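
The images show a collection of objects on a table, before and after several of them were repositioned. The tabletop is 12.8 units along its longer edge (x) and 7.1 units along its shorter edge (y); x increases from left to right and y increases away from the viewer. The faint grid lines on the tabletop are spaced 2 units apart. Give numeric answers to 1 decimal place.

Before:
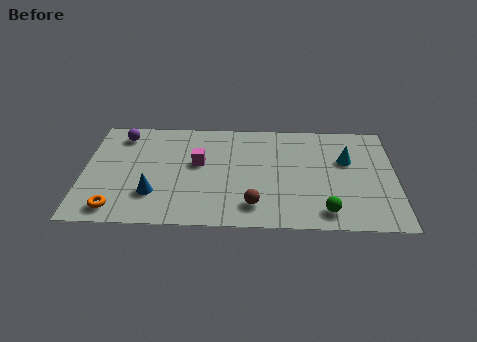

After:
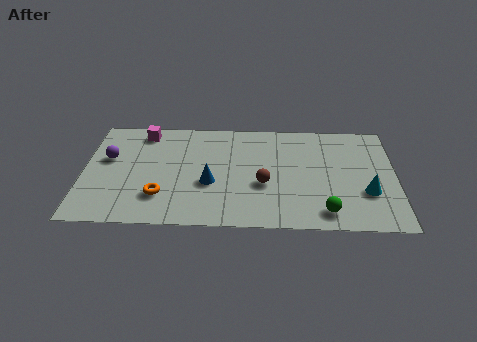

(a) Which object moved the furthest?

the magenta cube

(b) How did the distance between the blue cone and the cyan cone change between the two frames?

-1.9

The distance was about 8.3 in the first image and 6.4 in the second, so they moved 1.9 units closer together.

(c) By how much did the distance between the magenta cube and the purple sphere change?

-1.4

Before: roughly 3.7 units apart; after: 2.3. That's 1.4 units closer together.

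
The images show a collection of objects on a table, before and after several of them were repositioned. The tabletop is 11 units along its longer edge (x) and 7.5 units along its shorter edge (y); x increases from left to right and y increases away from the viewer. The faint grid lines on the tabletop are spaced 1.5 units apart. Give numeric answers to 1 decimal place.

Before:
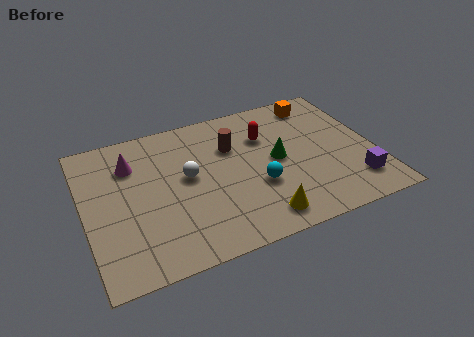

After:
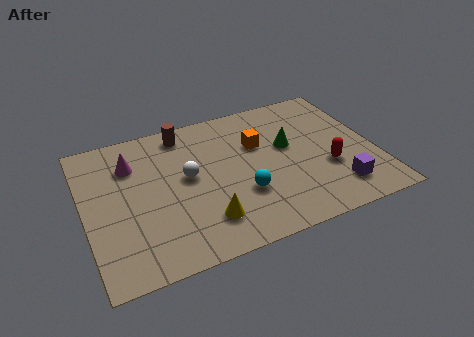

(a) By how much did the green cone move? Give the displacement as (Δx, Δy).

(0.5, 0.6)

The green cone started near (7.3, 3.8) and ended near (7.8, 4.4).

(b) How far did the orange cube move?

2.9

The orange cube was near (9.2, 6.4) before and (6.7, 4.9) after, so it travelled √(2.5² + 1.5²) ≈ 2.9 units.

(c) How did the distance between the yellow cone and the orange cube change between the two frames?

-2.0

They were about 6.0 units apart before and 4.0 after — 2.0 units closer together.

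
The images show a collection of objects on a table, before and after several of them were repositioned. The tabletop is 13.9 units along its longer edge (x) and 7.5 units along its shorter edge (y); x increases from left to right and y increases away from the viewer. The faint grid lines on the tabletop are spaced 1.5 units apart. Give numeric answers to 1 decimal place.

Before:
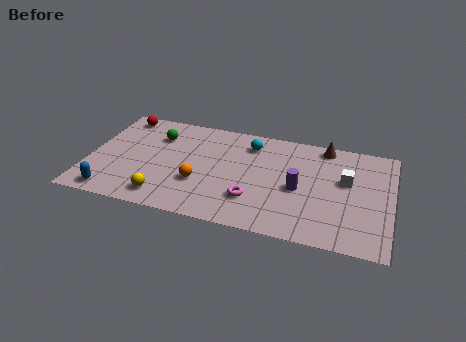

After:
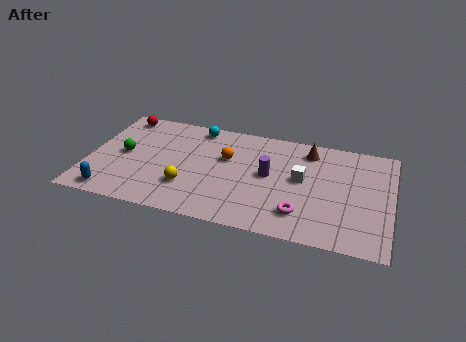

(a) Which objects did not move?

the red sphere and the blue capsule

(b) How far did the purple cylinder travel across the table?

1.5

The purple cylinder was near (9.7, 3.4) before and (8.3, 4.0) after, so it travelled √(1.4² + 0.6²) ≈ 1.5 units.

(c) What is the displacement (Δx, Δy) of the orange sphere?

(1.1, 2.1)

The orange sphere started near (5.2, 2.6) and ended near (6.3, 4.7).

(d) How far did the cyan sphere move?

2.6

The cyan sphere moved from about (7.3, 6.0) to (4.8, 6.6), a distance of √(2.5² + 0.6²) ≈ 2.6.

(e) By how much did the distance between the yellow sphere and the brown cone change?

-2.3

They were about 8.9 units apart before and 6.6 after — 2.3 units closer together.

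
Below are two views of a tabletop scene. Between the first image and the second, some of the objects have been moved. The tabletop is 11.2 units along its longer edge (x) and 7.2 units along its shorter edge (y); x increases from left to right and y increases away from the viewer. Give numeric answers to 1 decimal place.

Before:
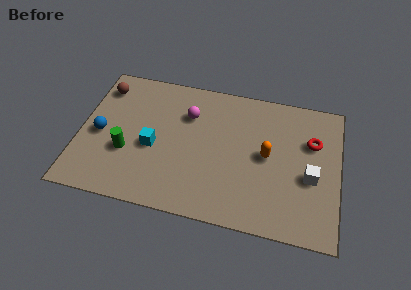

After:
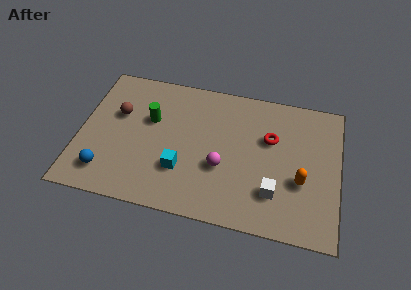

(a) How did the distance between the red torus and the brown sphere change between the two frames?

-2.7

The distance was about 9.3 in the first image and 6.6 in the second, so they moved 2.7 units closer together.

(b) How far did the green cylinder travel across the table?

2.1

From (2.1, 2.6) to (3.0, 4.5), the green cylinder covered √(0.9² + 1.9²) ≈ 2.1 units.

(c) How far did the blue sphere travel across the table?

1.9

The blue sphere was near (0.9, 3.3) before and (1.3, 1.4) after, so it travelled √(0.4² + 1.9²) ≈ 1.9 units.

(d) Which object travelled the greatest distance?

the magenta sphere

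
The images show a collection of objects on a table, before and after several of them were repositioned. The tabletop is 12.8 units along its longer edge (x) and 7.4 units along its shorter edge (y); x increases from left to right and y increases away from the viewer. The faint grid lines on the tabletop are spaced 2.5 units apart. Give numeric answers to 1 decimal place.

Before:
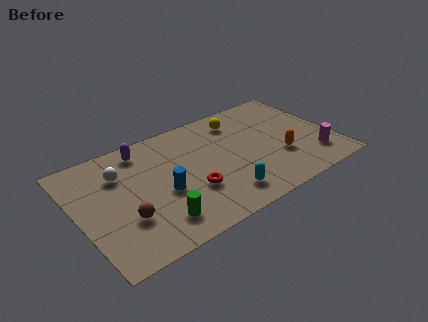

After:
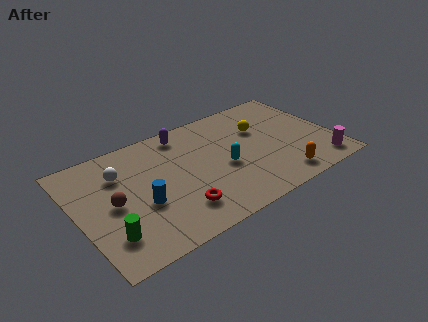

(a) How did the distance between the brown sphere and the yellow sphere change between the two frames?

+0.5

Before: roughly 7.3 units apart; after: 7.8. That's 0.5 units further apart.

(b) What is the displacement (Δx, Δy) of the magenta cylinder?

(0.2, -0.6)

The magenta cylinder was at about (11.6, 1.7) and moved to about (11.8, 1.1).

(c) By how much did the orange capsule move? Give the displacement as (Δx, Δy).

(-0.3, -1.4)

From the two frames, the orange capsule sits at roughly (10.0, 2.5) before and (9.7, 1.1) after.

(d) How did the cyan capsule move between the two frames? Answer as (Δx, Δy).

(0.4, 1.8)

The cyan capsule was at about (6.8, 1.4) and moved to about (7.2, 3.2).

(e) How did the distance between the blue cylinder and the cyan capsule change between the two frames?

+1.0

Before: roughly 3.2 units apart; after: 4.2. That's 1.0 units further apart.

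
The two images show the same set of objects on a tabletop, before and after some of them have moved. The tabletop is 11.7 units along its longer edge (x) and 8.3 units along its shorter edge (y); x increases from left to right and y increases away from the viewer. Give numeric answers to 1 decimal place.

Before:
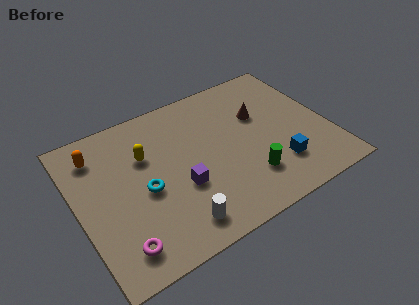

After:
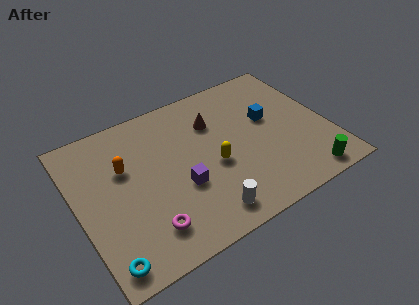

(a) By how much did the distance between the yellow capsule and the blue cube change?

-3.4

Before: roughly 6.6 units apart; after: 3.2. That's 3.4 units closer together.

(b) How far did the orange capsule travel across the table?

1.7

From (1.2, 6.6) to (2.3, 5.3), the orange capsule covered √(1.1² + 1.3²) ≈ 1.7 units.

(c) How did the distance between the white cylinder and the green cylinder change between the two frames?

+1.1

They were about 3.6 units apart before and 4.7 after — 1.1 units further apart.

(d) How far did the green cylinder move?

2.8

The green cylinder was near (7.6, 2.1) before and (10.1, 0.9) after, so it travelled √(2.5² + 1.2²) ≈ 2.8 units.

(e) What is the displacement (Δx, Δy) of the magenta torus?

(1.3, 0.3)

From the two frames, the magenta torus sits at roughly (1.5, 1.4) before and (2.8, 1.7) after.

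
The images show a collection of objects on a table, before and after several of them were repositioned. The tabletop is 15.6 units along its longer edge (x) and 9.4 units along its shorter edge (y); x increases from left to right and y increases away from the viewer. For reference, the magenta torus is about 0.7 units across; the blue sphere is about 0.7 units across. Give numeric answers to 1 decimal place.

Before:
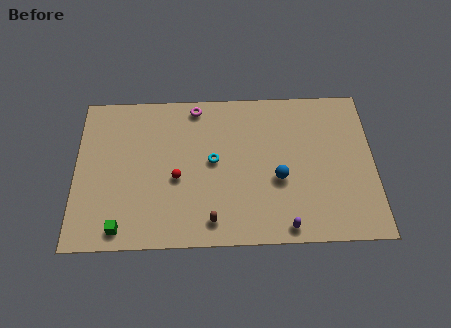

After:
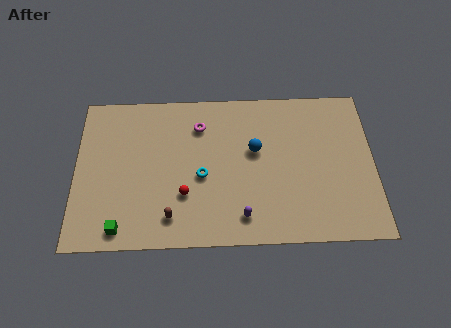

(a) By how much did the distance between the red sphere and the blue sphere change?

-0.8

They were about 5.3 units apart before and 4.5 after — 0.8 units closer together.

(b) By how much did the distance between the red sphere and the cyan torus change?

-0.7

Before: roughly 2.1 units apart; after: 1.4. That's 0.7 units closer together.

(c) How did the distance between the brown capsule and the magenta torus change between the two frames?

-1.3

Before: roughly 7.0 units apart; after: 5.7. That's 1.3 units closer together.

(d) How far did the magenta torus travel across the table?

1.2

The magenta torus was near (6.3, 8.4) before and (6.5, 7.2) after, so it travelled √(0.2² + 1.2²) ≈ 1.2 units.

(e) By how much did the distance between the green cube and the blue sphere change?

-0.3

They were about 8.6 units apart before and 8.3 after — 0.3 units closer together.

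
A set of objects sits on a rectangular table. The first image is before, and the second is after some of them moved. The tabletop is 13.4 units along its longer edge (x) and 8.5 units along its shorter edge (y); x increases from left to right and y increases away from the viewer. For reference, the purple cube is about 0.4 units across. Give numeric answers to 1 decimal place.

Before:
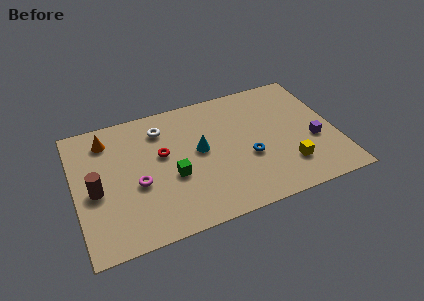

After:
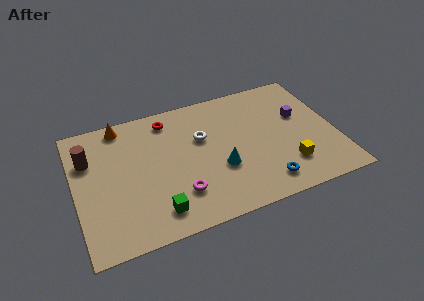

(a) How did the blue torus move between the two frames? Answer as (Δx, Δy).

(0.6, -1.9)

The blue torus started near (8.8, 3.3) and ended near (9.4, 1.4).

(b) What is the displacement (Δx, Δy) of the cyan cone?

(0.9, -1.5)

The cyan cone was at about (6.4, 4.6) and moved to about (7.3, 3.1).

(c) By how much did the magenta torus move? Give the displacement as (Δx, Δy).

(2.0, -1.3)

The magenta torus was at about (3.1, 3.5) and moved to about (5.1, 2.2).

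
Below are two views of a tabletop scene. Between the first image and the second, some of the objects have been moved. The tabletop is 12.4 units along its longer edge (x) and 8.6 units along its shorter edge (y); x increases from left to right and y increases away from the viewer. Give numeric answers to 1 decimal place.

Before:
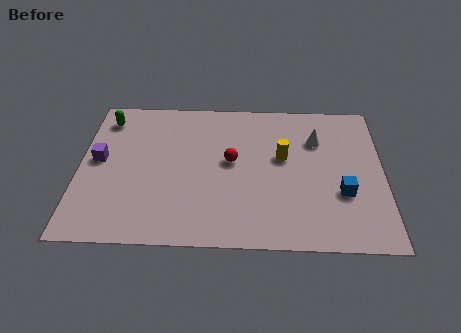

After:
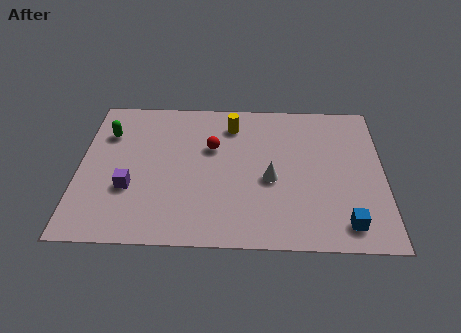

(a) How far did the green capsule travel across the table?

0.9

The green capsule moved from about (1.0, 7.1) to (1.1, 6.2), a distance of √(0.1² + 0.9²) ≈ 0.9.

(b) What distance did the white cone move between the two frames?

3.1

The white cone moved from about (9.7, 6.1) to (7.8, 3.7), a distance of √(1.9² + 2.4²) ≈ 3.1.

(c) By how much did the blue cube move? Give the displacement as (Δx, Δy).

(0.1, -1.7)

From the two frames, the blue cube sits at roughly (10.7, 3.0) before and (10.8, 1.3) after.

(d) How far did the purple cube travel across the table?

2.1

From (0.8, 4.6) to (2.1, 3.0), the purple cube covered √(1.3² + 1.6²) ≈ 2.1 units.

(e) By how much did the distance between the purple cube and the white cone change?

-3.3

The distance was about 9.0 in the first image and 5.7 in the second, so they moved 3.3 units closer together.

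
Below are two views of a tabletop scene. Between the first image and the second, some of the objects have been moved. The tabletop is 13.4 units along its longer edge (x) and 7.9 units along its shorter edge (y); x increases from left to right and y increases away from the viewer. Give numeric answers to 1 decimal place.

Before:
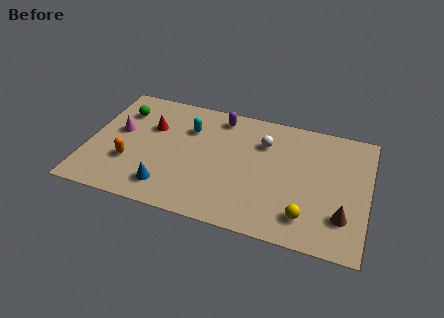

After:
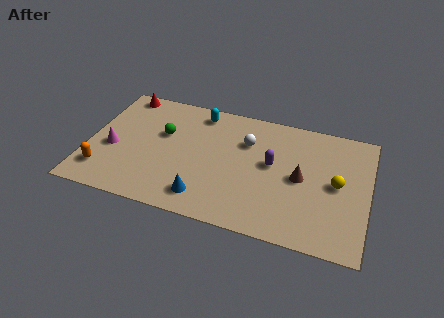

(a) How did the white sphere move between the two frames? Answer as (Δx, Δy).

(-0.8, -0.2)

The white sphere was at about (8.3, 5.7) and moved to about (7.5, 5.5).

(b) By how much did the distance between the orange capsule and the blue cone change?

+2.7

Before: roughly 2.2 units apart; after: 4.9. That's 2.7 units further apart.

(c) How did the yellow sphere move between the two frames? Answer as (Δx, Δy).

(1.3, 2.4)

The yellow sphere was at about (10.6, 1.6) and moved to about (11.9, 4.0).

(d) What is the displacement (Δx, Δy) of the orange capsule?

(-1.2, -0.9)

The orange capsule started near (2.1, 2.6) and ended near (0.9, 1.7).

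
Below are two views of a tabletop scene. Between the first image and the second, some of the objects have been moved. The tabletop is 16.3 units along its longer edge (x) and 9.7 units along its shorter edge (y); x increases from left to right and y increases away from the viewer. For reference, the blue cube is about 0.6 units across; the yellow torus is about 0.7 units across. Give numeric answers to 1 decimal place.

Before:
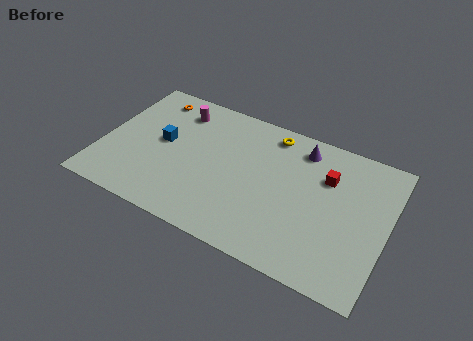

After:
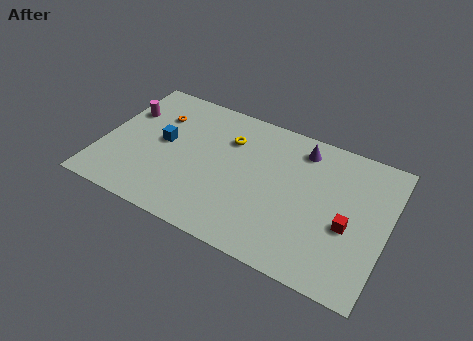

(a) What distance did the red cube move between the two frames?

3.1

From (12.7, 6.7) to (14.2, 4.0), the red cube covered √(1.5² + 2.7²) ≈ 3.1 units.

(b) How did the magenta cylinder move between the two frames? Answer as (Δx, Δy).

(-2.9, -1.2)

The magenta cylinder was at about (3.9, 7.8) and moved to about (1.0, 6.6).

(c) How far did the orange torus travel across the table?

1.3

From (2.3, 8.2) to (2.8, 7.0), the orange torus covered √(0.5² + 1.2²) ≈ 1.3 units.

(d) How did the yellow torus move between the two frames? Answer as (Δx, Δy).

(-2.3, -1.4)

The yellow torus was at about (9.3, 8.4) and moved to about (7.0, 7.0).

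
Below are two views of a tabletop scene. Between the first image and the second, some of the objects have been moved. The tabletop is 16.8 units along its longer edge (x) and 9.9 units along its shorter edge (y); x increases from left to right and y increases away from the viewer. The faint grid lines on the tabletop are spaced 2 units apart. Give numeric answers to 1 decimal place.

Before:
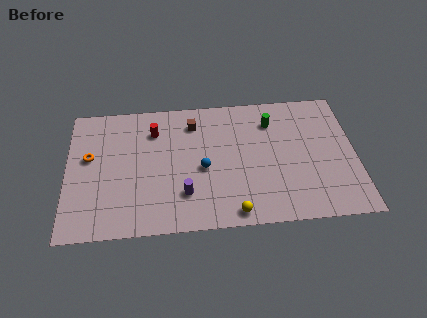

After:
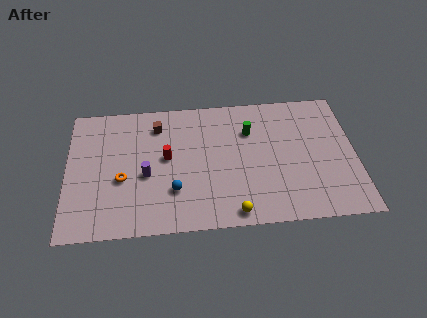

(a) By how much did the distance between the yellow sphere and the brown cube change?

+0.9

They were about 7.2 units apart before and 8.1 after — 0.9 units further apart.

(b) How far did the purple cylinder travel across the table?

2.7

The purple cylinder moved from about (6.8, 2.6) to (4.6, 4.2), a distance of √(2.2² + 1.6²) ≈ 2.7.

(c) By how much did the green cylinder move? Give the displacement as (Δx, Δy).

(-1.3, -0.6)

The green cylinder started near (12.0, 7.6) and ended near (10.7, 7.0).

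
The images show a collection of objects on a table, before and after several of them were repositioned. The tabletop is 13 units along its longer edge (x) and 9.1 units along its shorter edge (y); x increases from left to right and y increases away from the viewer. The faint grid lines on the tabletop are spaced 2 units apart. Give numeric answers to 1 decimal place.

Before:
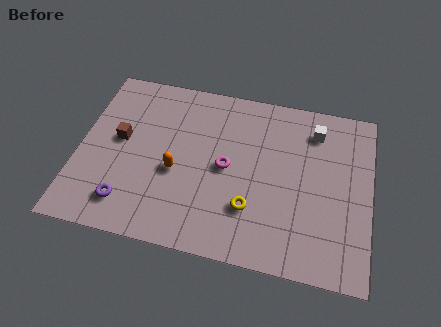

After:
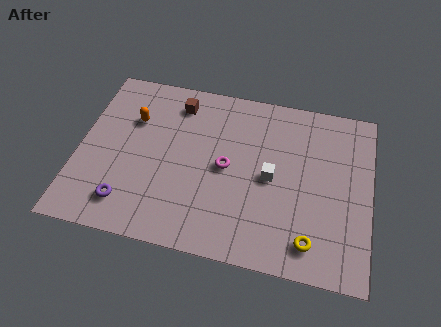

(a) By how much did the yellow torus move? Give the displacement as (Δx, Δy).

(2.7, -1.1)

From the two frames, the yellow torus sits at roughly (7.8, 2.6) before and (10.5, 1.5) after.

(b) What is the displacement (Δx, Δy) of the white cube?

(-1.8, -2.9)

The white cube was at about (10.4, 7.3) and moved to about (8.6, 4.4).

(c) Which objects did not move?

the purple torus and the magenta torus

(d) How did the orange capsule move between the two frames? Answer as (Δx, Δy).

(-2.1, 2.4)

From the two frames, the orange capsule sits at roughly (4.4, 3.8) before and (2.3, 6.2) after.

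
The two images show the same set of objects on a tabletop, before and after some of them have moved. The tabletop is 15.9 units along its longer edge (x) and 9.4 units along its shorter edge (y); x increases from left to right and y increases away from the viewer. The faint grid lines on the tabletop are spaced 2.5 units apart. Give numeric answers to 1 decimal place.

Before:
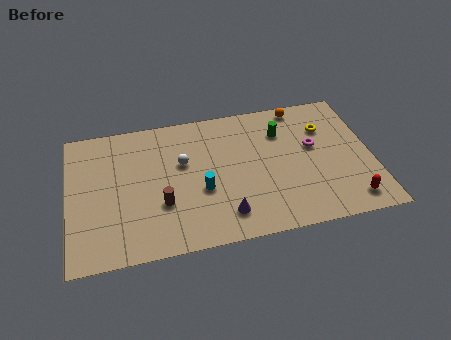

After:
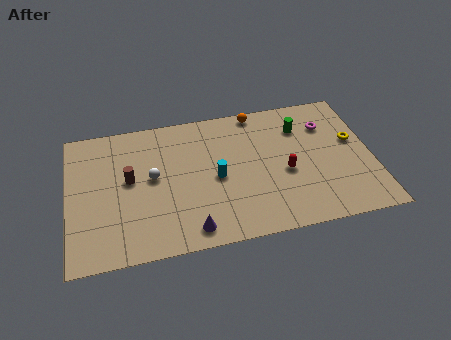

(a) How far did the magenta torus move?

1.6

The magenta torus moved from about (12.9, 5.5) to (13.7, 6.9), a distance of √(0.8² + 1.4²) ≈ 1.6.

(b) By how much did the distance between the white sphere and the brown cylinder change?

-1.7

Before: roughly 2.9 units apart; after: 1.2. That's 1.7 units closer together.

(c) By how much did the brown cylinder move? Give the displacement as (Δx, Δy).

(-1.6, 2.0)

From the two frames, the brown cylinder sits at roughly (4.8, 3.2) before and (3.2, 5.2) after.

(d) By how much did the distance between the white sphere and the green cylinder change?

+2.7

The distance was about 5.4 in the first image and 8.1 in the second, so they moved 2.7 units further apart.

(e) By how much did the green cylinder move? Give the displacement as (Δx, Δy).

(1.0, 0.1)

The green cylinder was at about (11.3, 6.9) and moved to about (12.3, 7.0).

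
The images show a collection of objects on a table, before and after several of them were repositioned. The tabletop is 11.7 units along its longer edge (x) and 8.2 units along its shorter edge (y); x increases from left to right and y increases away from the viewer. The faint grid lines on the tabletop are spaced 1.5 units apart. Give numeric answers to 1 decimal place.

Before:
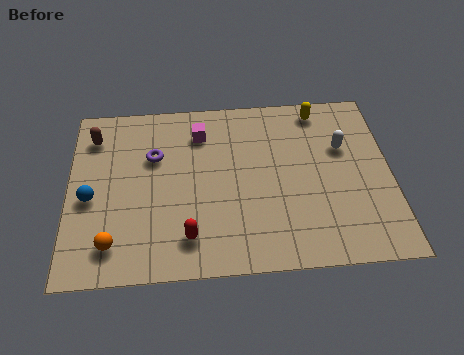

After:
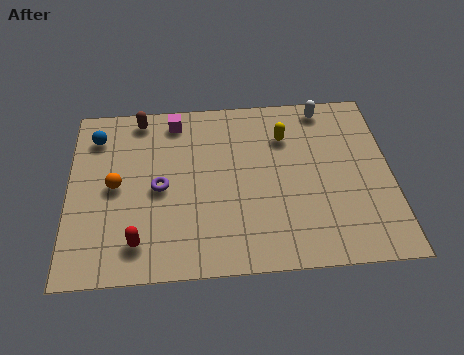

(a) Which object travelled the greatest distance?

the blue sphere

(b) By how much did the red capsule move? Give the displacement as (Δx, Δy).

(-1.8, -0.1)

The red capsule was at about (4.3, 1.6) and moved to about (2.5, 1.5).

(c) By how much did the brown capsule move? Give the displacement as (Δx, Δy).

(1.7, 0.8)

The brown capsule started near (0.9, 6.5) and ended near (2.6, 7.3).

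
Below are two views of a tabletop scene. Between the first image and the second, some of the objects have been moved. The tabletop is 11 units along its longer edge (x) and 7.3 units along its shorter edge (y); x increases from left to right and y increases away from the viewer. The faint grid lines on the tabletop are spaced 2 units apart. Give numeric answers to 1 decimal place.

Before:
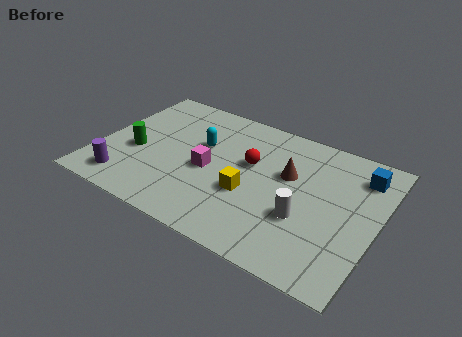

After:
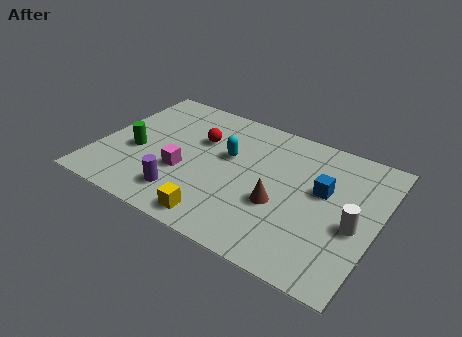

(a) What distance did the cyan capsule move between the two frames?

1.1

The cyan capsule moved from about (3.9, 4.5) to (5.0, 4.4), a distance of √(1.1² + 0.1²) ≈ 1.1.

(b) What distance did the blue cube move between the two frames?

2.0

The blue cube moved from about (10.1, 5.8) to (8.8, 4.3), a distance of √(1.3² + 1.5²) ≈ 2.0.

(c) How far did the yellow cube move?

2.1

The yellow cube was near (6.1, 2.8) before and (5.2, 0.9) after, so it travelled √(0.9² + 1.9²) ≈ 2.1 units.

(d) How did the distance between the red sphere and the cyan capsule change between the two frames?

-0.7

They were about 2.0 units apart before and 1.3 after — 0.7 units closer together.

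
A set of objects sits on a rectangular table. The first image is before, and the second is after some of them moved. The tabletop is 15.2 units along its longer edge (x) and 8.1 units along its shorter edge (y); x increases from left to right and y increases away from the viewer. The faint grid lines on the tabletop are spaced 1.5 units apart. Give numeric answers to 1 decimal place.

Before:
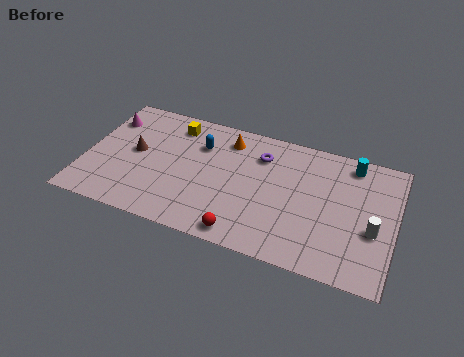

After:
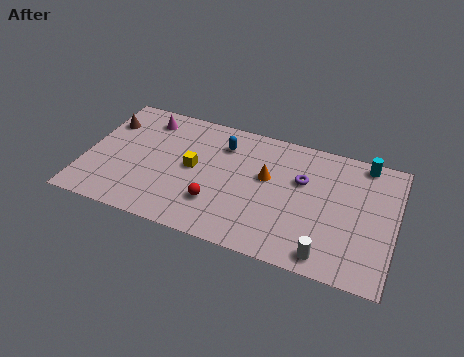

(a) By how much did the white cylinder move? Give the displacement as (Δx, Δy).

(-2.1, -2.2)

The white cylinder started near (14.2, 3.2) and ended near (12.1, 1.0).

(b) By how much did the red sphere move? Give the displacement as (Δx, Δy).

(-1.5, 1.4)

From the two frames, the red sphere sits at roughly (8.1, 0.9) before and (6.6, 2.3) after.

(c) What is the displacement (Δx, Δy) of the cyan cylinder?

(0.6, 0.3)

The cyan cylinder was at about (12.9, 7.0) and moved to about (13.5, 7.3).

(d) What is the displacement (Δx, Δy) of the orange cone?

(2.1, -1.8)

The orange cone started near (6.8, 6.6) and ended near (8.9, 4.8).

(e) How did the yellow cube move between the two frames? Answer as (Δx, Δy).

(1.2, -2.5)

From the two frames, the yellow cube sits at roughly (4.1, 6.7) before and (5.3, 4.2) after.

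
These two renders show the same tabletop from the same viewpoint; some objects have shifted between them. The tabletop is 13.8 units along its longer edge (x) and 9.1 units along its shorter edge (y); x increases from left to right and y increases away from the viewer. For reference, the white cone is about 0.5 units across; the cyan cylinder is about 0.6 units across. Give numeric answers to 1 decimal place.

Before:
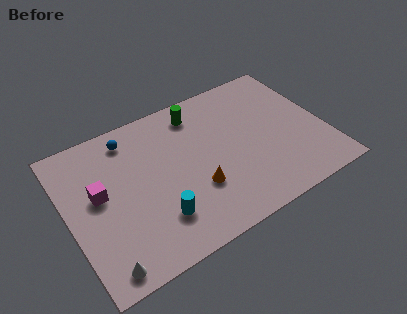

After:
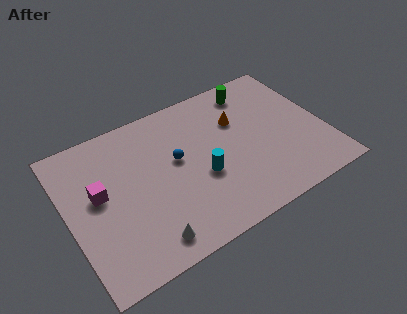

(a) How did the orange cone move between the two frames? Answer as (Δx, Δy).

(2.8, 3.1)

From the two frames, the orange cone sits at roughly (6.6, 3.0) before and (9.4, 6.1) after.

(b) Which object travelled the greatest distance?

the orange cone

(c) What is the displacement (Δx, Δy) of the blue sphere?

(2.2, -2.5)

From the two frames, the blue sphere sits at roughly (3.7, 7.7) before and (5.9, 5.2) after.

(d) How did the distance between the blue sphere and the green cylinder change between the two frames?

+1.5

Before: roughly 3.7 units apart; after: 5.2. That's 1.5 units further apart.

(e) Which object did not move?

the magenta cube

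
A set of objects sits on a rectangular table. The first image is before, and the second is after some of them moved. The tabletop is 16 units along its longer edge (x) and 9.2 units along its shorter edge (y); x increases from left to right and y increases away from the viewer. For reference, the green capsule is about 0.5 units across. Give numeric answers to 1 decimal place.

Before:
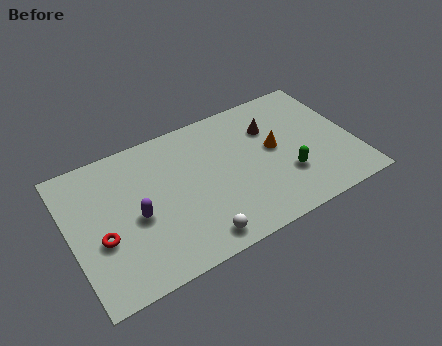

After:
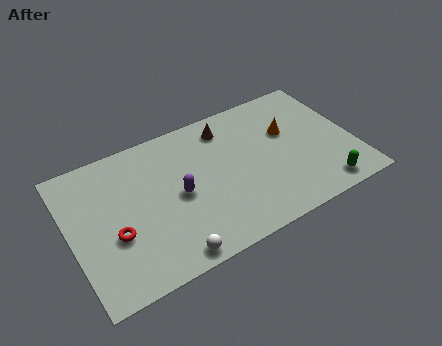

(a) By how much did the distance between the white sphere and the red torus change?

-1.8

They were about 5.5 units apart before and 3.7 after — 1.8 units closer together.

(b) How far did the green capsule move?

2.5

The green capsule moved from about (12.0, 2.9) to (13.8, 1.2), a distance of √(1.8² + 1.7²) ≈ 2.5.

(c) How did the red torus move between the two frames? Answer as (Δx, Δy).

(0.7, -0.1)

From the two frames, the red torus sits at roughly (1.6, 3.6) before and (2.3, 3.5) after.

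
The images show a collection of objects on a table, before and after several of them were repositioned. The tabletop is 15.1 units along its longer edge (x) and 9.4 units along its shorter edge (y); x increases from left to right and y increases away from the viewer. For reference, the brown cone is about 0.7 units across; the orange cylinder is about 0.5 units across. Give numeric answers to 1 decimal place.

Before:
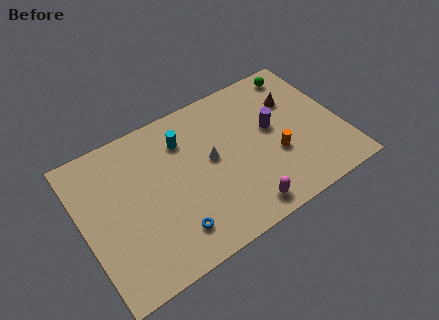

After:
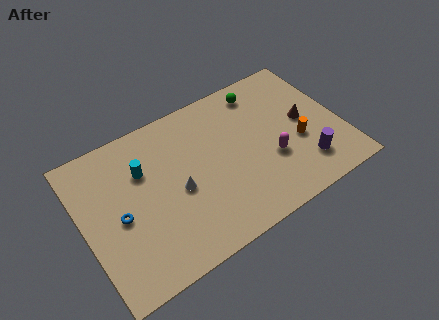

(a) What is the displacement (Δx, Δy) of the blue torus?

(-2.7, 2.4)

The blue torus started near (4.7, 1.9) and ended near (2.0, 4.3).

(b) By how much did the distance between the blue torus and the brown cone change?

+1.9

Before: roughly 9.2 units apart; after: 11.1. That's 1.9 units further apart.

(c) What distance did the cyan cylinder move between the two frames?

2.6

The cyan cylinder moved from about (6.2, 7.1) to (3.7, 6.4), a distance of √(2.5² + 0.7²) ≈ 2.6.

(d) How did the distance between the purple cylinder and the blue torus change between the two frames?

+3.5

They were about 7.3 units apart before and 10.8 after — 3.5 units further apart.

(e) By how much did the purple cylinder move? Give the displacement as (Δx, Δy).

(1.4, -3.2)

The purple cylinder started near (11.2, 5.3) and ended near (12.6, 2.1).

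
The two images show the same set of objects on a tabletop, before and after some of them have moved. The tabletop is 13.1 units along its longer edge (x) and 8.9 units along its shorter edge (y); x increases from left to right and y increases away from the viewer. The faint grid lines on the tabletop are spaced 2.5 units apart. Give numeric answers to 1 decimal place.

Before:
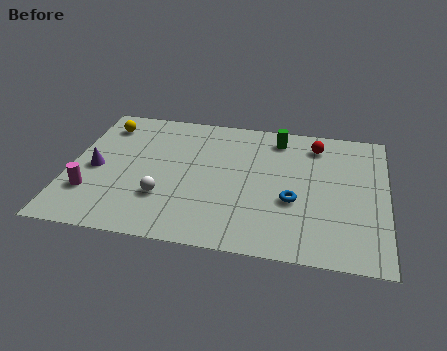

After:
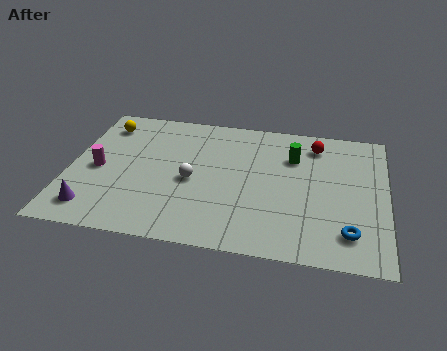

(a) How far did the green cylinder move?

1.4

The green cylinder moved from about (8.5, 7.5) to (9.2, 6.3), a distance of √(0.7² + 1.2²) ≈ 1.4.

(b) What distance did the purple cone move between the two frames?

2.6

The purple cone was near (1.1, 4.1) before and (1.2, 1.5) after, so it travelled √(0.1² + 2.6²) ≈ 2.6 units.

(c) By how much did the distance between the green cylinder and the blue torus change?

+0.9

Before: roughly 4.2 units apart; after: 5.1. That's 0.9 units further apart.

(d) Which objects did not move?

the yellow sphere and the red sphere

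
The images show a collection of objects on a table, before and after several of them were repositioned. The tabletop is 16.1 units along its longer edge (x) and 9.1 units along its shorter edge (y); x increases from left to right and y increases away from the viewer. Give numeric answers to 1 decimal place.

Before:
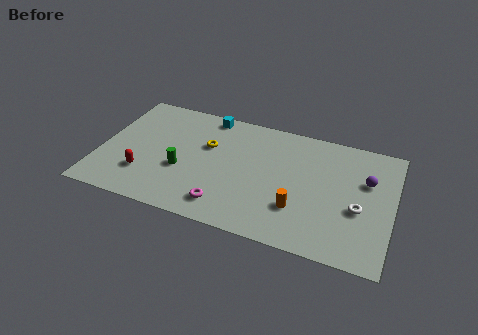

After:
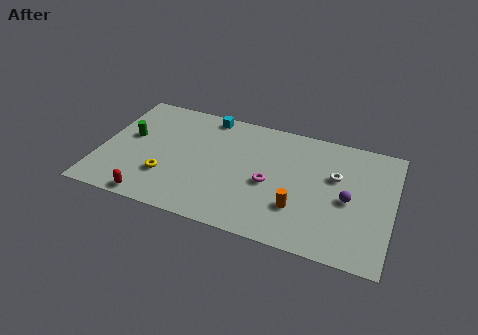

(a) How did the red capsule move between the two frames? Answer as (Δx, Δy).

(0.6, -1.7)

From the two frames, the red capsule sits at roughly (2.6, 2.5) before and (3.2, 0.8) after.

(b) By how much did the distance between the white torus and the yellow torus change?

+0.8

The distance was about 8.8 in the first image and 9.6 in the second, so they moved 0.8 units further apart.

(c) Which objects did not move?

the orange cylinder and the cyan cube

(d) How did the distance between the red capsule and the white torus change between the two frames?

-0.9

They were about 11.8 units apart before and 10.9 after — 0.9 units closer together.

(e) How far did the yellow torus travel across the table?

3.7

The yellow torus was near (5.8, 5.8) before and (3.8, 2.7) after, so it travelled √(2.0² + 3.1²) ≈ 3.7 units.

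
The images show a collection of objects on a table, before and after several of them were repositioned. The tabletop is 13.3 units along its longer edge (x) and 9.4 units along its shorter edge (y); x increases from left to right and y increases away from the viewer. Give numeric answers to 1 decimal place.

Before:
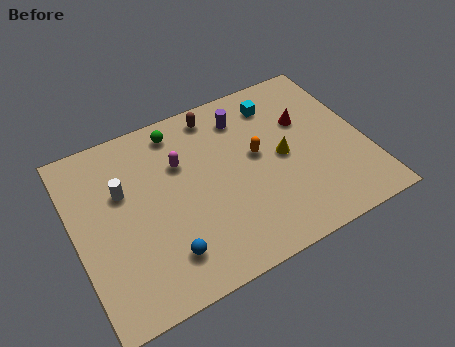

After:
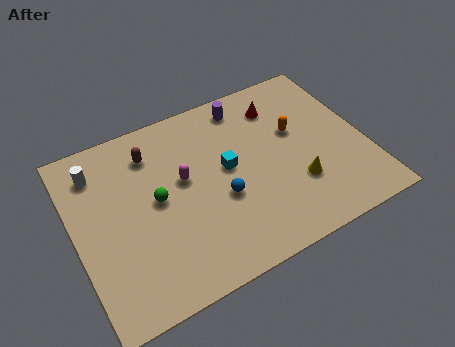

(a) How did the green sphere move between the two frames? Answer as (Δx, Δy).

(-1.4, -3.2)

From the two frames, the green sphere sits at roughly (5.1, 8.1) before and (3.7, 4.9) after.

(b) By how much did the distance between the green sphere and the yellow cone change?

+0.9

The distance was about 5.6 in the first image and 6.5 in the second, so they moved 0.9 units further apart.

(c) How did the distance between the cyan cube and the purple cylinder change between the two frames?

+1.7

They were about 1.6 units apart before and 3.3 after — 1.7 units further apart.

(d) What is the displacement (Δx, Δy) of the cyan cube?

(-2.7, -2.5)

The cyan cube started near (9.7, 7.6) and ended near (7.0, 5.1).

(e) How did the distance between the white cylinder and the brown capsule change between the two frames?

-2.6

The distance was about 5.1 in the first image and 2.5 in the second, so they moved 2.6 units closer together.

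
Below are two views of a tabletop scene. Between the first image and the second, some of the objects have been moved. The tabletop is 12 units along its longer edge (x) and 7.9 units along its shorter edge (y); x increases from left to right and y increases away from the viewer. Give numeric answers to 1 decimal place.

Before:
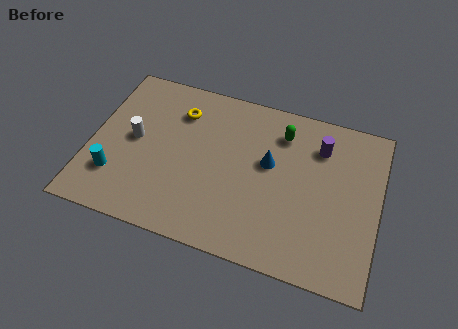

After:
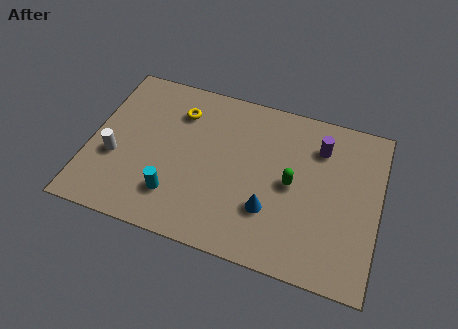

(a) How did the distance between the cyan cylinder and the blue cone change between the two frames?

-2.8

The distance was about 6.7 in the first image and 3.9 in the second, so they moved 2.8 units closer together.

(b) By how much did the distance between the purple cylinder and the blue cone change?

+1.6

They were about 2.4 units apart before and 4.0 after — 1.6 units further apart.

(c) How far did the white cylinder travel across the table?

1.3

The white cylinder was near (1.8, 4.1) before and (1.1, 3.0) after, so it travelled √(0.7² + 1.1²) ≈ 1.3 units.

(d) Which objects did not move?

the purple cylinder and the yellow torus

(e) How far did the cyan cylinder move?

2.5

The cyan cylinder moved from about (1.2, 2.1) to (3.7, 1.9), a distance of √(2.5² + 0.2²) ≈ 2.5.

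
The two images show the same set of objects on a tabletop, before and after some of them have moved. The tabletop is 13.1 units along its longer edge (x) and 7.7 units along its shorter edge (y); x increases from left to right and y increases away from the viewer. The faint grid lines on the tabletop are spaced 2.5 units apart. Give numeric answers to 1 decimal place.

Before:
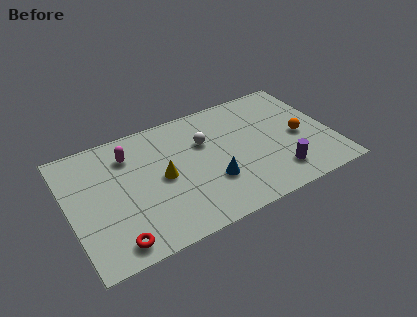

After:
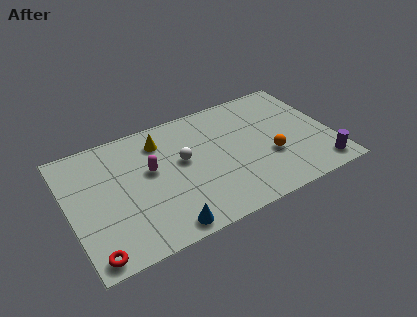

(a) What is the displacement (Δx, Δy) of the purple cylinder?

(2.1, -0.5)

The purple cylinder was at about (10.1, 1.6) and moved to about (12.2, 1.1).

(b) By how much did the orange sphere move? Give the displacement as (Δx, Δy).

(-1.6, -0.7)

From the two frames, the orange sphere sits at roughly (11.5, 3.5) before and (9.9, 2.8) after.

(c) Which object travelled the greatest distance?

the blue cone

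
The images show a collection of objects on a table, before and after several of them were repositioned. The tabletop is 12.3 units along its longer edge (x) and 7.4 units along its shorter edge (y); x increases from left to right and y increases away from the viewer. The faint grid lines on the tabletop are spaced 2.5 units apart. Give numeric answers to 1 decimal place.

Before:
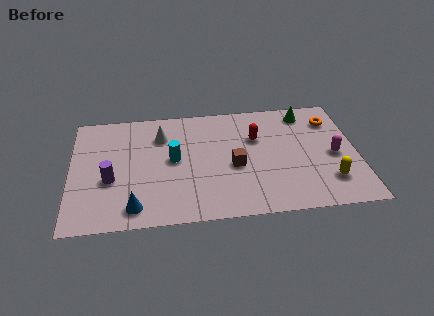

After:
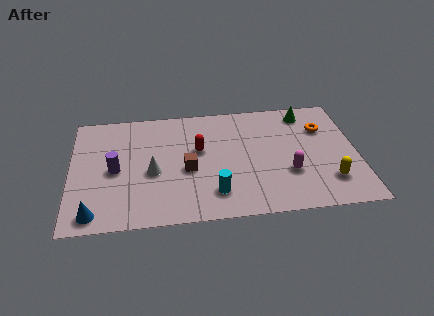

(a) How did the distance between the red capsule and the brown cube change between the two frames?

-0.7

Before: roughly 2.0 units apart; after: 1.3. That's 0.7 units closer together.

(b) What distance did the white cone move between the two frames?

2.3

From (3.9, 5.5) to (3.5, 3.2), the white cone covered √(0.4² + 2.3²) ≈ 2.3 units.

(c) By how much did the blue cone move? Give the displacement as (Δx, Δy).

(-1.7, -0.2)

The blue cone was at about (2.7, 1.1) and moved to about (1.0, 0.9).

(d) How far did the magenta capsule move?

2.2

From (11.3, 3.4) to (9.3, 2.5), the magenta capsule covered √(2.0² + 0.9²) ≈ 2.2 units.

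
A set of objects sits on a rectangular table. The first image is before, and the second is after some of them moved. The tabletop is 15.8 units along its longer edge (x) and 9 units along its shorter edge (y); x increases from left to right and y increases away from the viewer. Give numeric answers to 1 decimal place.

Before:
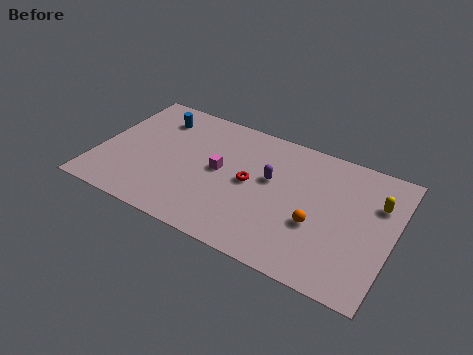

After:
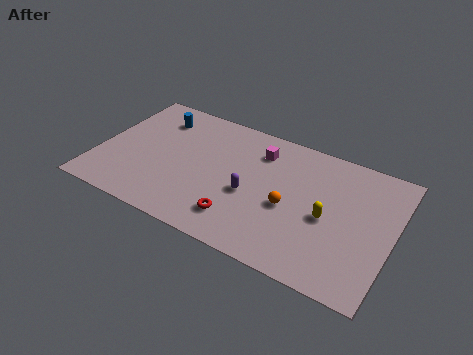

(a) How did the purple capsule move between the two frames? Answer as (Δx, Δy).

(-0.9, -1.5)

From the two frames, the purple capsule sits at roughly (9.2, 5.3) before and (8.3, 3.8) after.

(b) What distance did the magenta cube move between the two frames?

3.0

From (6.5, 4.7) to (8.4, 7.0), the magenta cube covered √(1.9² + 2.3²) ≈ 3.0 units.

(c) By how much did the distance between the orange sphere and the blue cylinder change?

-1.6

They were about 9.9 units apart before and 8.3 after — 1.6 units closer together.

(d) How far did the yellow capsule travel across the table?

3.2

The yellow capsule moved from about (14.8, 6.2) to (12.4, 4.1), a distance of √(2.4² + 2.1²) ≈ 3.2.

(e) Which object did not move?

the blue cylinder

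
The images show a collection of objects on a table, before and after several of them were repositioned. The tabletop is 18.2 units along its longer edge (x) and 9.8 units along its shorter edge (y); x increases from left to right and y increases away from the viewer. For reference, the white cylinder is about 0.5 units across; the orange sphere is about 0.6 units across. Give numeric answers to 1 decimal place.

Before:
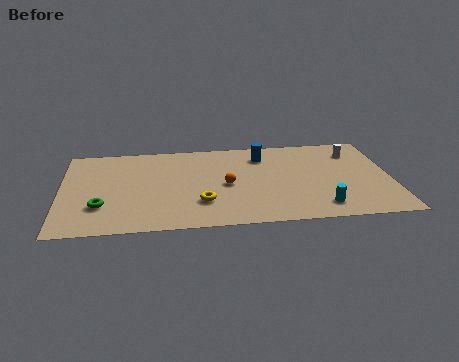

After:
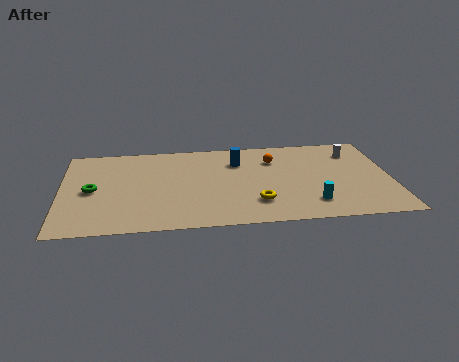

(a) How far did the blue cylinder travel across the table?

1.5

The blue cylinder moved from about (11.2, 7.7) to (9.8, 7.2), a distance of √(1.4² + 0.5²) ≈ 1.5.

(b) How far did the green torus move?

1.9

The green torus was near (2.2, 2.9) before and (1.7, 4.7) after, so it travelled √(0.5² + 1.8²) ≈ 1.9 units.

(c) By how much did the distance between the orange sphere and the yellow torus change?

+2.5

They were about 2.3 units apart before and 4.8 after — 2.5 units further apart.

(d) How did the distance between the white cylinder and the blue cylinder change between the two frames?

+1.4

The distance was about 5.1 in the first image and 6.5 in the second, so they moved 1.4 units further apart.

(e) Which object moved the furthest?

the orange sphere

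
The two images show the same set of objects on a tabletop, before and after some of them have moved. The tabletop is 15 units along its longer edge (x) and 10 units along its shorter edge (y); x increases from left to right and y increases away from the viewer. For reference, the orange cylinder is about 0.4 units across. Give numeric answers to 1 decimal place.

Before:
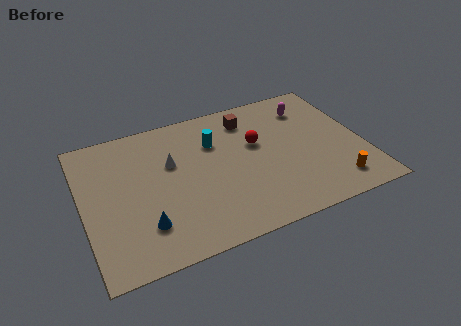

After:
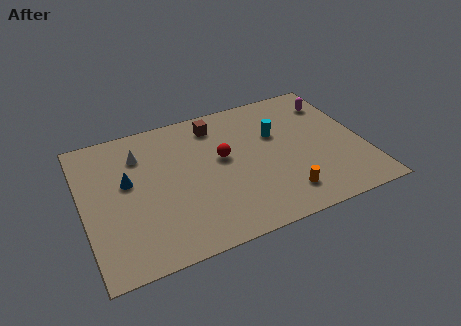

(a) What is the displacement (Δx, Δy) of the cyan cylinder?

(3.3, -0.6)

From the two frames, the cyan cylinder sits at roughly (7.2, 7.0) before and (10.5, 6.4) after.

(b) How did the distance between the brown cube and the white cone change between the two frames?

-0.5

The distance was about 4.8 in the first image and 4.3 in the second, so they moved 0.5 units closer together.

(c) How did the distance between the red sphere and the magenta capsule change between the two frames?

+3.1

The distance was about 3.5 in the first image and 6.6 in the second, so they moved 3.1 units further apart.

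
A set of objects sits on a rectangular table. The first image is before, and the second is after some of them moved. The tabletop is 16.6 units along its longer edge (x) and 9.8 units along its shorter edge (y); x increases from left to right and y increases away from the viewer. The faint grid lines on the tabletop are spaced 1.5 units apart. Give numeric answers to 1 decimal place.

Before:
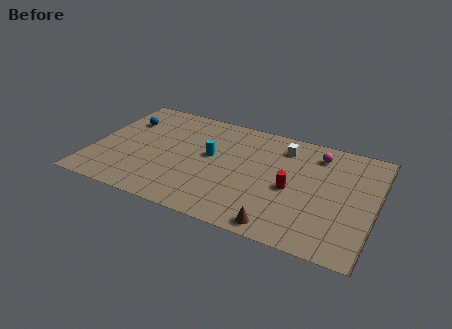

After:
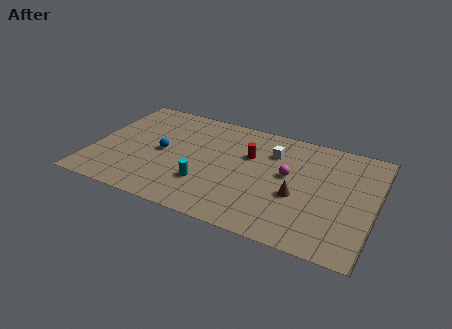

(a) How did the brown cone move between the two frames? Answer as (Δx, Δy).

(0.7, 2.9)

The brown cone started near (11.5, 1.0) and ended near (12.2, 3.9).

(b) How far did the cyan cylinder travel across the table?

2.6

The cyan cylinder moved from about (6.9, 5.5) to (6.9, 2.9), a distance of √(0.0² + 2.6²) ≈ 2.6.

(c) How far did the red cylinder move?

3.4

From (11.8, 4.4) to (9.1, 6.4), the red cylinder covered √(2.7² + 2.0²) ≈ 3.4 units.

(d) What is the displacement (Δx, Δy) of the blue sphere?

(2.6, -2.2)

The blue sphere was at about (1.5, 7.0) and moved to about (4.1, 4.8).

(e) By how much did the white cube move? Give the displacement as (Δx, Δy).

(-0.6, -0.7)

The white cube was at about (11.0, 7.9) and moved to about (10.4, 7.2).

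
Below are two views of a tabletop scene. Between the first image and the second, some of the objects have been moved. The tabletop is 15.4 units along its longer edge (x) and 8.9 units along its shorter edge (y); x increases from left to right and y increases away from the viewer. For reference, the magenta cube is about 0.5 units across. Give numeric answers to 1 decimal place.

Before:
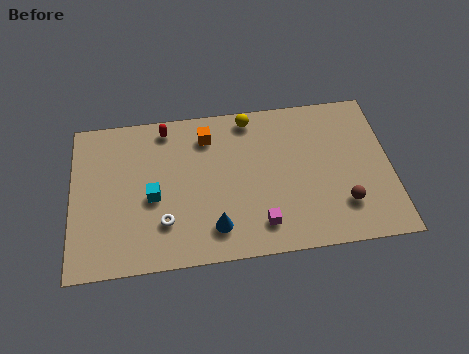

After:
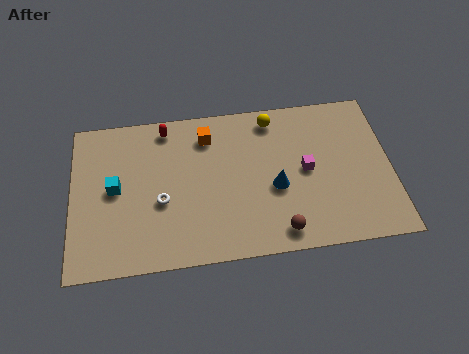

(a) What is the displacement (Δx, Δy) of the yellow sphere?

(1.1, -0.2)

From the two frames, the yellow sphere sits at roughly (8.7, 7.9) before and (9.8, 7.7) after.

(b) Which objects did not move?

the orange cube and the red capsule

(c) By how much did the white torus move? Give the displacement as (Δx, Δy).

(-0.1, 1.2)

The white torus started near (4.4, 2.4) and ended near (4.3, 3.6).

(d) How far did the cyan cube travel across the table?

1.9

The cyan cube moved from about (3.9, 3.9) to (2.1, 4.6), a distance of √(1.8² + 0.7²) ≈ 1.9.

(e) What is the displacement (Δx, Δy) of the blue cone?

(3.0, 1.9)

The blue cone started near (6.8, 1.8) and ended near (9.8, 3.7).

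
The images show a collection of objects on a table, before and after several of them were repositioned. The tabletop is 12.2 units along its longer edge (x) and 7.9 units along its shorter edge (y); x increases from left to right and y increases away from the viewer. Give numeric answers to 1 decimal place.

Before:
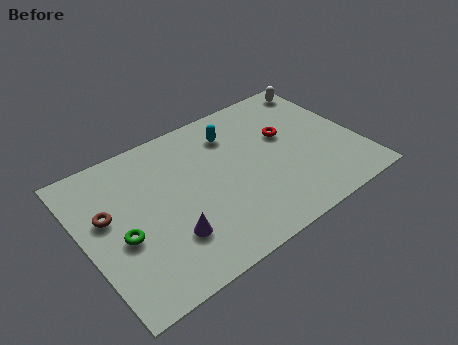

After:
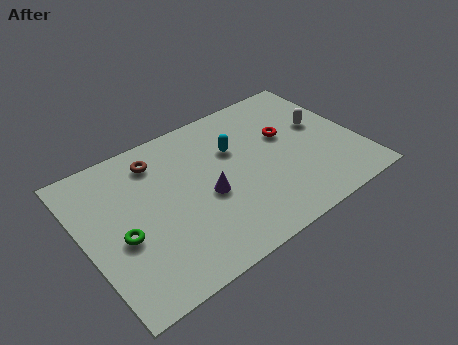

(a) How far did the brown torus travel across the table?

3.0

From (1.1, 4.7) to (3.6, 6.4), the brown torus covered √(2.5² + 1.7²) ≈ 3.0 units.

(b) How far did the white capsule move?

2.4

From (11.4, 6.9) to (10.8, 4.6), the white capsule covered √(0.6² + 2.3²) ≈ 2.4 units.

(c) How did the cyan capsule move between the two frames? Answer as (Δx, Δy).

(-0.1, -0.9)

The cyan capsule started near (7.0, 6.1) and ended near (6.9, 5.2).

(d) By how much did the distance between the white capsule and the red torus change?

-1.4

They were about 3.0 units apart before and 1.6 after — 1.4 units closer together.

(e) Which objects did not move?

the green torus and the red torus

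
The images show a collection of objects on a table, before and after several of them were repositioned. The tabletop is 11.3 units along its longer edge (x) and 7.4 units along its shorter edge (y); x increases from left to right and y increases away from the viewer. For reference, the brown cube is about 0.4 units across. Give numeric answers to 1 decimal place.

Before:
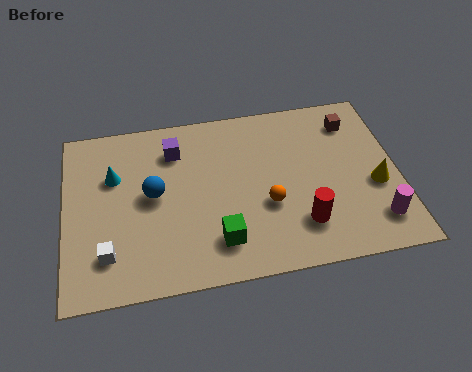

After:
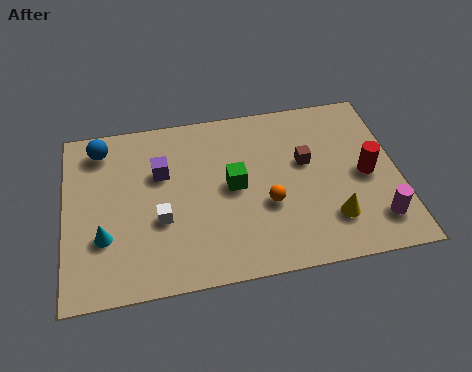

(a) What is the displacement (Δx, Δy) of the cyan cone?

(-0.4, -2.5)

The cyan cone started near (1.7, 4.9) and ended near (1.3, 2.4).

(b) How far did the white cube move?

2.1

The white cube moved from about (1.4, 1.7) to (3.2, 2.8), a distance of √(1.8² + 1.1²) ≈ 2.1.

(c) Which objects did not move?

the orange sphere and the magenta cylinder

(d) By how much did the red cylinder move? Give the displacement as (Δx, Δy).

(2.3, 1.7)

From the two frames, the red cylinder sits at roughly (7.9, 1.8) before and (10.2, 3.5) after.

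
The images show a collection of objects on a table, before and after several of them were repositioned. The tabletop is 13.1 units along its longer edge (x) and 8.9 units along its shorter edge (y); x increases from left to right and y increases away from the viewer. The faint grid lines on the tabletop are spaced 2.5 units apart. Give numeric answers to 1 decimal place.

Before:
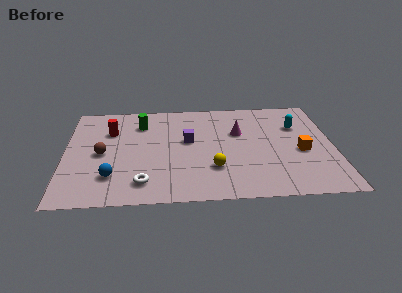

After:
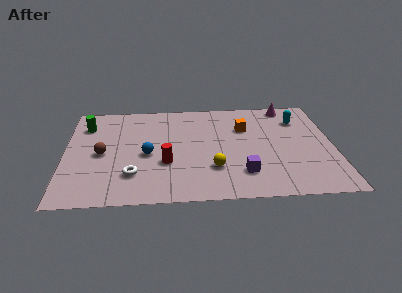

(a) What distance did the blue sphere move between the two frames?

2.5

From (2.3, 2.2) to (4.0, 4.0), the blue sphere covered √(1.7² + 1.8²) ≈ 2.5 units.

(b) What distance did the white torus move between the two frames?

0.9

The white torus moved from about (3.8, 1.6) to (3.3, 2.3), a distance of √(0.5² + 0.7²) ≈ 0.9.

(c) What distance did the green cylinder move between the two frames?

2.7

From (3.7, 6.8) to (1.0, 6.8), the green cylinder covered √(2.7² + 0.0²) ≈ 2.7 units.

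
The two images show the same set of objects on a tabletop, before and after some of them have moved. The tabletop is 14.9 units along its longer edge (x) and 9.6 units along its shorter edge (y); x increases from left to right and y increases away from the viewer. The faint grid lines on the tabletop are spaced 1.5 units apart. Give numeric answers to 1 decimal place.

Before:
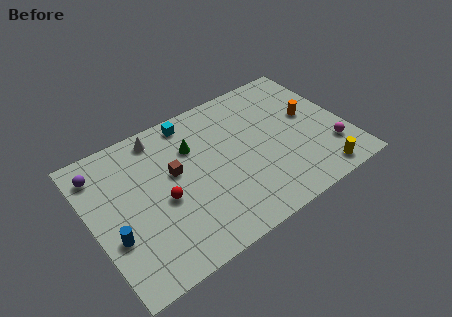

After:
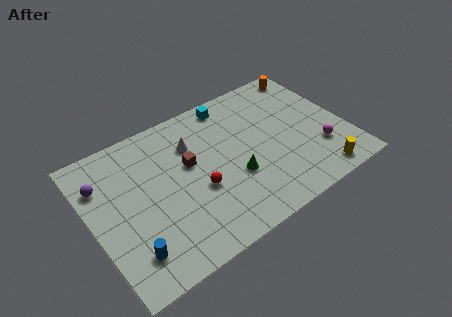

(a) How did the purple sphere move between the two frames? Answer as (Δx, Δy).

(0.0, -0.8)

The purple sphere started near (0.9, 7.8) and ended near (0.9, 7.0).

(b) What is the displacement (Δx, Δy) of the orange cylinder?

(0.7, 3.1)

The orange cylinder was at about (13.0, 5.4) and moved to about (13.7, 8.5).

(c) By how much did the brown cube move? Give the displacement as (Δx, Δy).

(0.9, 0.1)

The brown cube was at about (4.9, 5.6) and moved to about (5.8, 5.7).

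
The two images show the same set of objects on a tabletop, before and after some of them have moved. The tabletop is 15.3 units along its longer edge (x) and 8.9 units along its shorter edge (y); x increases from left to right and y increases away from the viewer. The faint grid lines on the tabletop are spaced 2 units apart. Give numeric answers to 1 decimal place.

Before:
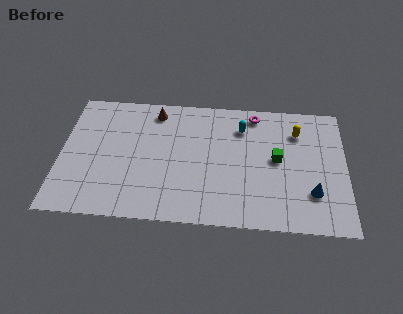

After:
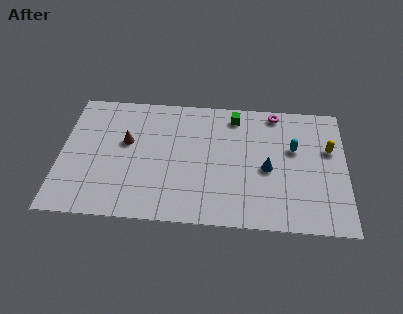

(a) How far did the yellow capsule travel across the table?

2.0

From (12.7, 6.7) to (14.4, 5.6), the yellow capsule covered √(1.7² + 1.1²) ≈ 2.0 units.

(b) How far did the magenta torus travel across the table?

1.1

From (10.4, 7.8) to (11.5, 8.0), the magenta torus covered √(1.1² + 0.2²) ≈ 1.1 units.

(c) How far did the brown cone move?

2.7

The brown cone moved from about (5.0, 7.6) to (3.5, 5.3), a distance of √(1.5² + 2.3²) ≈ 2.7.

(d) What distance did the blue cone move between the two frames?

2.8

The blue cone was near (13.5, 2.5) before and (11.1, 4.0) after, so it travelled √(2.4² + 1.5²) ≈ 2.8 units.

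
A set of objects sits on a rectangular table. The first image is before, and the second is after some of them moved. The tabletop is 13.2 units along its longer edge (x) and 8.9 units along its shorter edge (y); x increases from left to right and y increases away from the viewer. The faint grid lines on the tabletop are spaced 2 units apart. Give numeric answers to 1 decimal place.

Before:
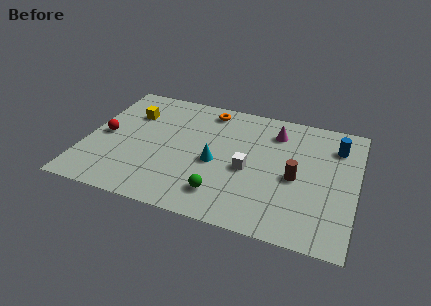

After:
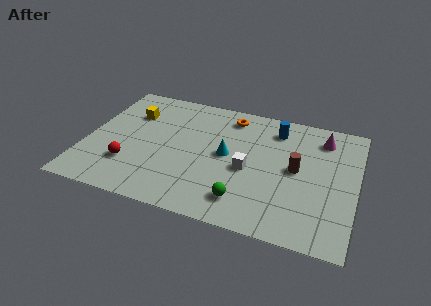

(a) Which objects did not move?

the yellow cube and the white cube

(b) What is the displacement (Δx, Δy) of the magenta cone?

(2.3, 0.2)

The magenta cone was at about (9.1, 7.0) and moved to about (11.4, 7.2).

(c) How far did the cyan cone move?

0.9

The cyan cone was near (6.4, 3.9) before and (6.9, 4.6) after, so it travelled √(0.5² + 0.7²) ≈ 0.9 units.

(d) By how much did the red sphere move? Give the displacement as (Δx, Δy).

(1.4, -1.8)

The red sphere started near (0.9, 4.3) and ended near (2.3, 2.5).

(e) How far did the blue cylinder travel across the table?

3.0

The blue cylinder was near (12.1, 6.8) before and (9.1, 7.2) after, so it travelled √(3.0² + 0.4²) ≈ 3.0 units.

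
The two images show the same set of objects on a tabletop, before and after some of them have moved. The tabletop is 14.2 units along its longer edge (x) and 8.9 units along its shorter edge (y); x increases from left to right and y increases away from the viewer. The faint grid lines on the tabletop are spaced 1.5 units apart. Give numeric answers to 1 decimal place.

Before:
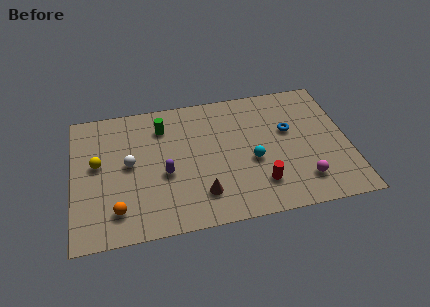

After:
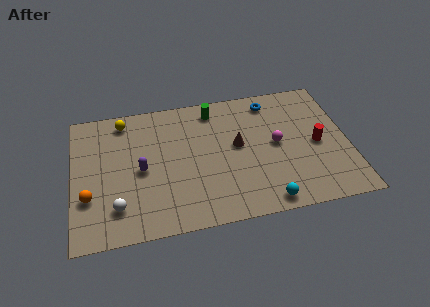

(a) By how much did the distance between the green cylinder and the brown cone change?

-2.3

Before: roughly 5.2 units apart; after: 2.9. That's 2.3 units closer together.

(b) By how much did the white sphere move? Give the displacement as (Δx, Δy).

(-0.7, -2.7)

The white sphere started near (2.9, 4.7) and ended near (2.2, 2.0).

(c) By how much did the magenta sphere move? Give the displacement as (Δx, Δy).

(-1.2, 2.7)

From the two frames, the magenta sphere sits at roughly (11.7, 1.9) before and (10.5, 4.6) after.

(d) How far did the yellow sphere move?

3.0

The yellow sphere was near (1.3, 5.0) before and (2.7, 7.7) after, so it travelled √(1.4² + 2.7²) ≈ 3.0 units.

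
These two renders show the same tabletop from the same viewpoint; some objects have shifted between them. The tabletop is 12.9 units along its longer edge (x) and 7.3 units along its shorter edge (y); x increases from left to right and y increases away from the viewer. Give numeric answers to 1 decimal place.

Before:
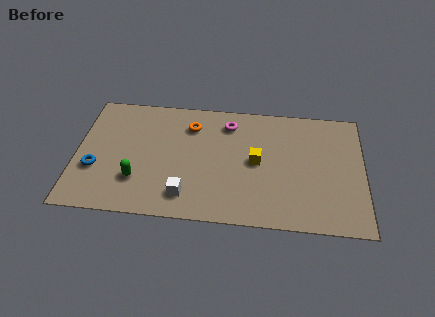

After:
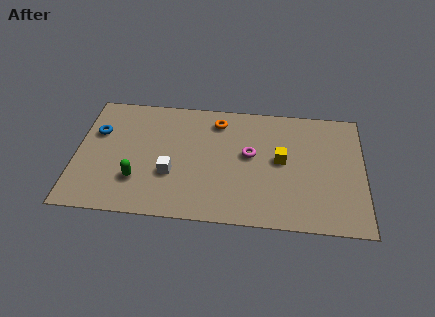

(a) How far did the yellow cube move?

1.1

From (8.1, 3.7) to (9.2, 3.9), the yellow cube covered √(1.1² + 0.2²) ≈ 1.1 units.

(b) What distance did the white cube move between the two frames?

1.4

The white cube was near (5.0, 1.4) before and (4.3, 2.6) after, so it travelled √(0.7² + 1.2²) ≈ 1.4 units.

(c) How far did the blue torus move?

2.2

The blue torus was near (0.9, 2.6) before and (0.9, 4.8) after, so it travelled √(0.0² + 2.2²) ≈ 2.2 units.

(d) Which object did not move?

the green capsule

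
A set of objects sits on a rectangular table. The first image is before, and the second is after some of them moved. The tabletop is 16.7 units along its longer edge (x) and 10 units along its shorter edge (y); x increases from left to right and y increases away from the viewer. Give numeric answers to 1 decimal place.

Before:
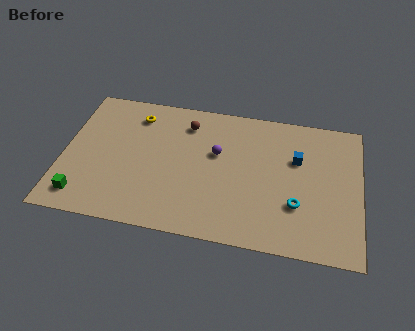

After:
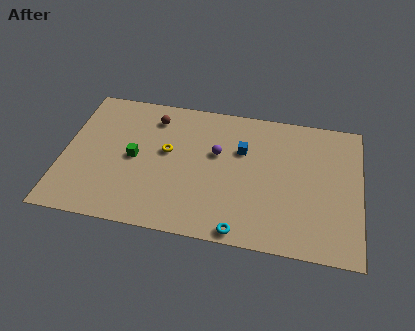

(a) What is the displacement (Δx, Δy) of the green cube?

(2.7, 3.3)

The green cube was at about (1.3, 1.6) and moved to about (4.0, 4.9).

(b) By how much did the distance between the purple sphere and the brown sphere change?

+1.6

The distance was about 2.6 in the first image and 4.2 in the second, so they moved 1.6 units further apart.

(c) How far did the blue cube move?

3.1

From (13.1, 6.5) to (10.0, 6.6), the blue cube covered √(3.1² + 0.1²) ≈ 3.1 units.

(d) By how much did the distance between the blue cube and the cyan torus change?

+2.5

They were about 3.3 units apart before and 5.8 after — 2.5 units further apart.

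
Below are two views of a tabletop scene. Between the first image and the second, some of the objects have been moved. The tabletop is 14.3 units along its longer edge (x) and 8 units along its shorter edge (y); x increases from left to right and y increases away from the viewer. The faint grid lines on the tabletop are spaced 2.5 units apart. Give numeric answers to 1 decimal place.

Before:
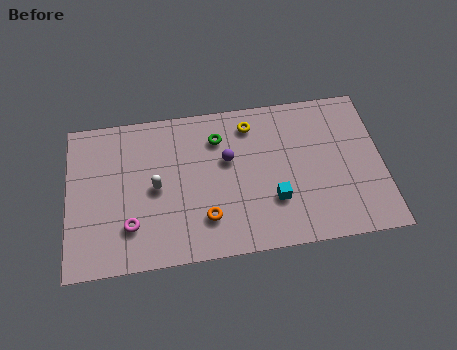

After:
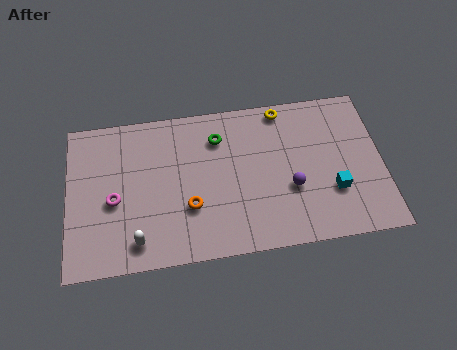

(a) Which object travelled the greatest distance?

the purple sphere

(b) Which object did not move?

the green torus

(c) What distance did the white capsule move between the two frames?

2.8

The white capsule was near (4.0, 3.9) before and (3.1, 1.3) after, so it travelled √(0.9² + 2.6²) ≈ 2.8 units.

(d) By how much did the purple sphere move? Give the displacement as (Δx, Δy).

(2.8, -1.9)

From the two frames, the purple sphere sits at roughly (7.3, 4.9) before and (10.1, 3.0) after.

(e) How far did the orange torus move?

1.0

The orange torus moved from about (6.2, 2.0) to (5.5, 2.7), a distance of √(0.7² + 0.7²) ≈ 1.0.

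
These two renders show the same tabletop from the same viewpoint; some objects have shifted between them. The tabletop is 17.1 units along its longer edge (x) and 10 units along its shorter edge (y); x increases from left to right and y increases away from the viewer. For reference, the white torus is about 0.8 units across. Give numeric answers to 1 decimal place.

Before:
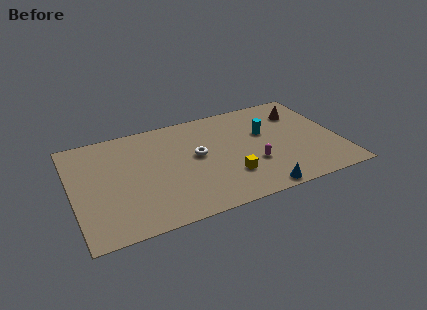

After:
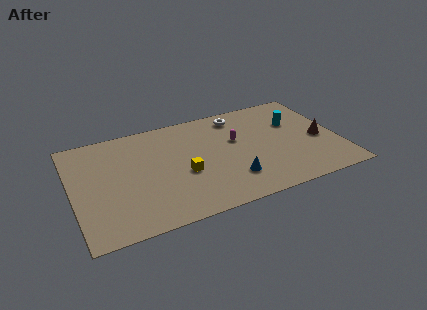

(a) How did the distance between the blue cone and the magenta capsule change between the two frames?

+1.1

They were about 2.6 units apart before and 3.7 after — 1.1 units further apart.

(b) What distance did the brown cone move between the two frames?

3.2

From (15.0, 7.5) to (15.9, 4.4), the brown cone covered √(0.9² + 3.1²) ≈ 3.2 units.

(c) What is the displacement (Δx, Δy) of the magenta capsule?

(-0.8, 2.7)

The magenta capsule started near (11.4, 3.4) and ended near (10.6, 6.1).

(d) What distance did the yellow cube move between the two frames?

3.1

The yellow cube was near (9.8, 2.8) before and (7.0, 4.1) after, so it travelled √(2.8² + 1.3²) ≈ 3.1 units.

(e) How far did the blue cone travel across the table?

2.3

The blue cone was near (11.4, 0.8) before and (9.9, 2.5) after, so it travelled √(1.5² + 1.7²) ≈ 2.3 units.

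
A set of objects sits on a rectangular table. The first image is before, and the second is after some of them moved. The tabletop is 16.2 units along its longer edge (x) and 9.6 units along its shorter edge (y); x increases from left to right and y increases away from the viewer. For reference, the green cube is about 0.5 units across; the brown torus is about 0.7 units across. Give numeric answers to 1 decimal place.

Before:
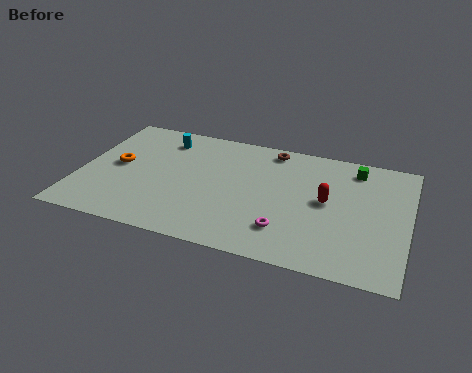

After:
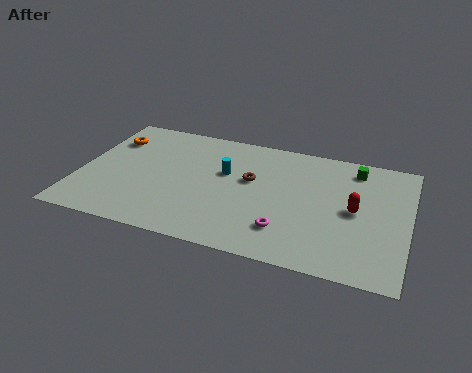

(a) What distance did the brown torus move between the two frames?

2.9

The brown torus moved from about (9.2, 8.5) to (8.4, 5.7), a distance of √(0.8² + 2.8²) ≈ 2.9.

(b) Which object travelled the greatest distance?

the cyan cylinder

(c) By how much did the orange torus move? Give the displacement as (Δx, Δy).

(-0.6, 2.1)

The orange torus started near (1.8, 5.0) and ended near (1.2, 7.1).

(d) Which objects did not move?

the magenta torus and the green cube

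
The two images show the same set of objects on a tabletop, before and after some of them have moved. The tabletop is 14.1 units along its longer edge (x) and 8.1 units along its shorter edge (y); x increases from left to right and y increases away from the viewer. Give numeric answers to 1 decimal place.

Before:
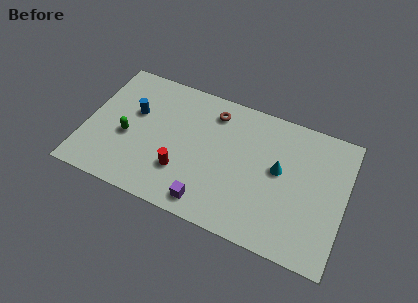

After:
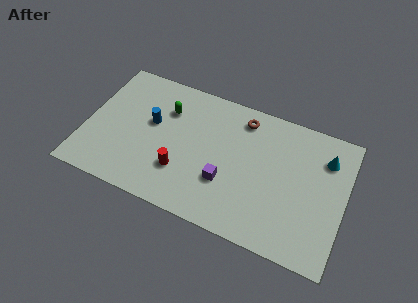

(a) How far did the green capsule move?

3.1

The green capsule moved from about (2.3, 3.4) to (4.2, 5.8), a distance of √(1.9² + 2.4²) ≈ 3.1.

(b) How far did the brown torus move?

1.6

The brown torus was near (6.7, 6.6) before and (8.3, 6.8) after, so it travelled √(1.6² + 0.2²) ≈ 1.6 units.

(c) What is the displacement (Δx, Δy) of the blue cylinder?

(1.0, -0.3)

The blue cylinder was at about (2.5, 5.0) and moved to about (3.5, 4.7).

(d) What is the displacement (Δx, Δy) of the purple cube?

(0.8, 1.6)

The purple cube started near (7.0, 1.1) and ended near (7.8, 2.7).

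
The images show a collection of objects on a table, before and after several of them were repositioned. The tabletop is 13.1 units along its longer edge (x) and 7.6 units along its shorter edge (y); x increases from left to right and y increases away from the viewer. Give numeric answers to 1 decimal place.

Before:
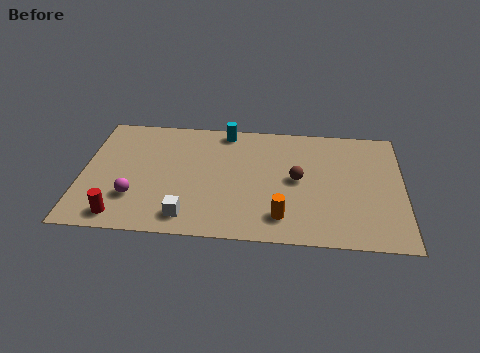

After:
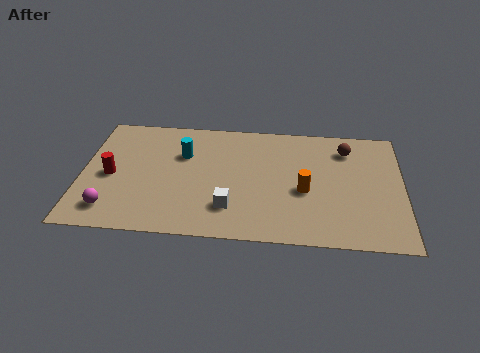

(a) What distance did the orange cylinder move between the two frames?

1.9

From (8.2, 1.5) to (9.1, 3.2), the orange cylinder covered √(0.9² + 1.7²) ≈ 1.9 units.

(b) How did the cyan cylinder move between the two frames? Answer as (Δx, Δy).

(-1.7, -1.7)

The cyan cylinder was at about (5.8, 6.8) and moved to about (4.1, 5.1).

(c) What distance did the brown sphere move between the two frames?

2.9

From (8.8, 3.9) to (10.8, 6.0), the brown sphere covered √(2.0² + 2.1²) ≈ 2.9 units.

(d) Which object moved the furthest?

the brown sphere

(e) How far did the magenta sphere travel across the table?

1.2

The magenta sphere was near (2.2, 2.2) before and (1.3, 1.4) after, so it travelled √(0.9² + 0.8²) ≈ 1.2 units.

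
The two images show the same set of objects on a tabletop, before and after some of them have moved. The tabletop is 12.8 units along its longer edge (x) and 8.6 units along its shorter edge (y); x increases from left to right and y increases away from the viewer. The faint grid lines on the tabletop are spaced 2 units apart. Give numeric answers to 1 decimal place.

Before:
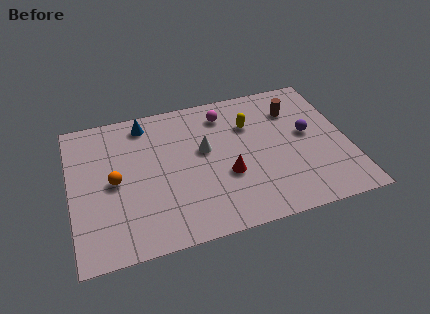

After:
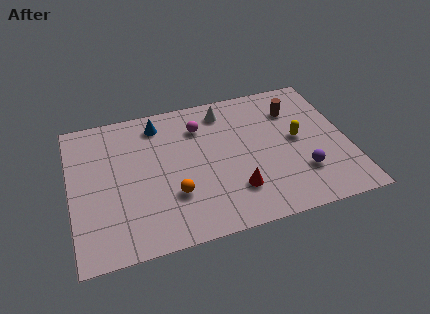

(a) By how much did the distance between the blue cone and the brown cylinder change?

-0.6

They were about 7.0 units apart before and 6.4 after — 0.6 units closer together.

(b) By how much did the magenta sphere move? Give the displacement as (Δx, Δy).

(-1.2, -0.5)

From the two frames, the magenta sphere sits at roughly (7.3, 7.0) before and (6.1, 6.5) after.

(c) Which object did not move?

the brown cylinder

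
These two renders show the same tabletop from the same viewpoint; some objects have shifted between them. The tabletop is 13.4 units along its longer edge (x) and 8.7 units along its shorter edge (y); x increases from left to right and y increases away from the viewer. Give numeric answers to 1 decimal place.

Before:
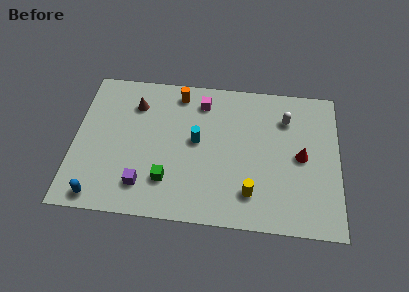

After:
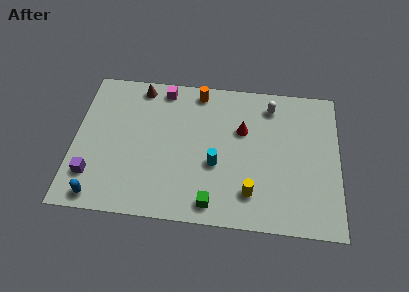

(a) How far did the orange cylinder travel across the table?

1.0

The orange cylinder moved from about (5.2, 7.5) to (6.2, 7.7), a distance of √(1.0² + 0.2²) ≈ 1.0.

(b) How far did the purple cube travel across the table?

2.6

From (3.6, 1.8) to (1.0, 2.1), the purple cube covered √(2.6² + 0.3²) ≈ 2.6 units.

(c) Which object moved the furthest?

the red cone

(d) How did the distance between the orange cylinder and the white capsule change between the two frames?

-1.9

They were about 5.6 units apart before and 3.7 after — 1.9 units closer together.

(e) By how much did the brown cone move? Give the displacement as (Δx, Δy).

(0.2, 1.1)

From the two frames, the brown cone sits at roughly (3.0, 6.6) before and (3.2, 7.7) after.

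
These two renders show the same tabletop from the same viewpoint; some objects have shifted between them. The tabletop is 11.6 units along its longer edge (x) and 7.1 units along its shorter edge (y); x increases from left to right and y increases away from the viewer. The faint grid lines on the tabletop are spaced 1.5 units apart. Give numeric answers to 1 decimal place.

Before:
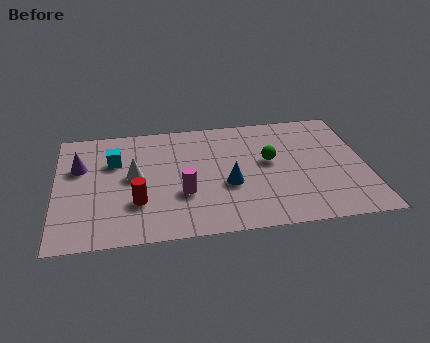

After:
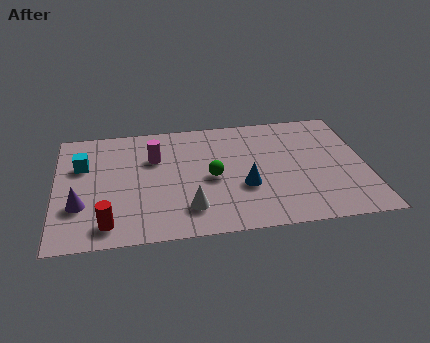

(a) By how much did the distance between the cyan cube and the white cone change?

+3.8

The distance was about 1.2 in the first image and 5.0 in the second, so they moved 3.8 units further apart.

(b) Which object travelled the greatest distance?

the white cone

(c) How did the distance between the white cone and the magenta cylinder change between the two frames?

+1.2

They were about 2.2 units apart before and 3.4 after — 1.2 units further apart.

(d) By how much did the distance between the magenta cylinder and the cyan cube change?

-0.7

Before: roughly 3.4 units apart; after: 2.7. That's 0.7 units closer together.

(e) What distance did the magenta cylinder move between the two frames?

2.5

From (4.7, 2.5) to (3.7, 4.8), the magenta cylinder covered √(1.0² + 2.3²) ≈ 2.5 units.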